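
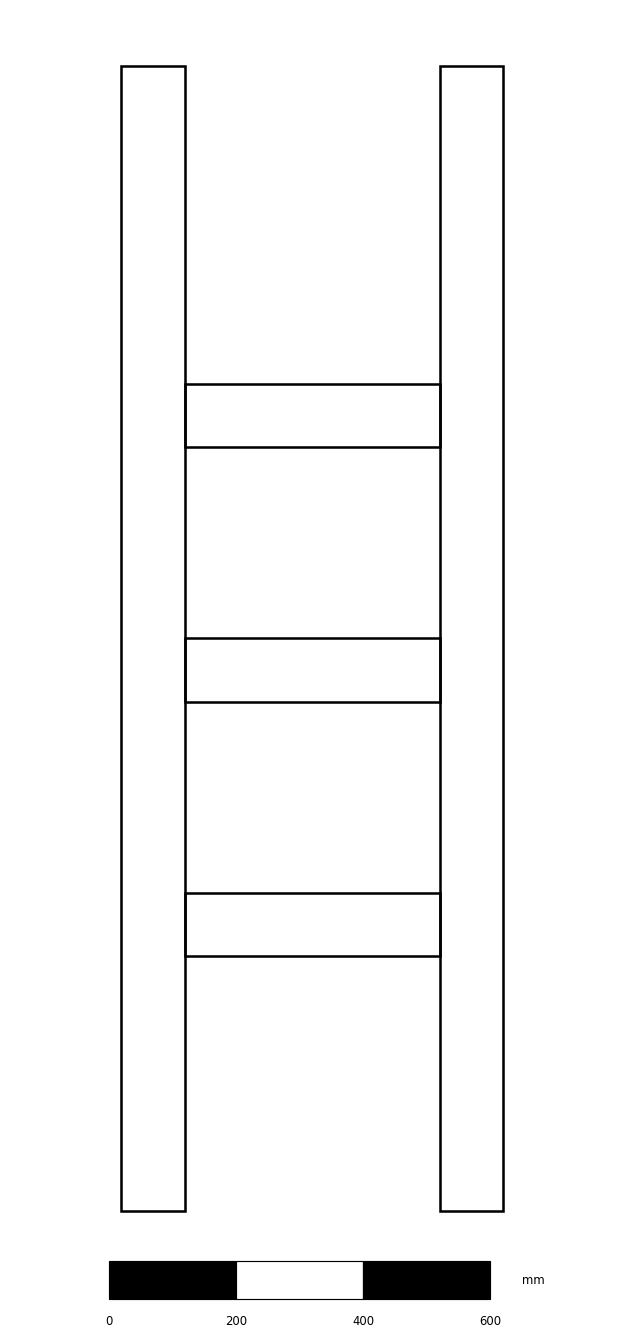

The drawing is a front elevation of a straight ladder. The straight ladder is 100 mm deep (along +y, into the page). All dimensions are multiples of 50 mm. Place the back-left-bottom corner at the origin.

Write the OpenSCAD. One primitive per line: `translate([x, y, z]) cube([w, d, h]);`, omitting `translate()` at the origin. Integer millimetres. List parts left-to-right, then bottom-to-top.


cube([100, 100, 1800]);
translate([100, 0, 400]) cube([400, 100, 100]);
translate([100, 0, 800]) cube([400, 100, 100]);
translate([100, 0, 1200]) cube([400, 100, 100]);
translate([500, 0, 0]) cube([100, 100, 1800]);


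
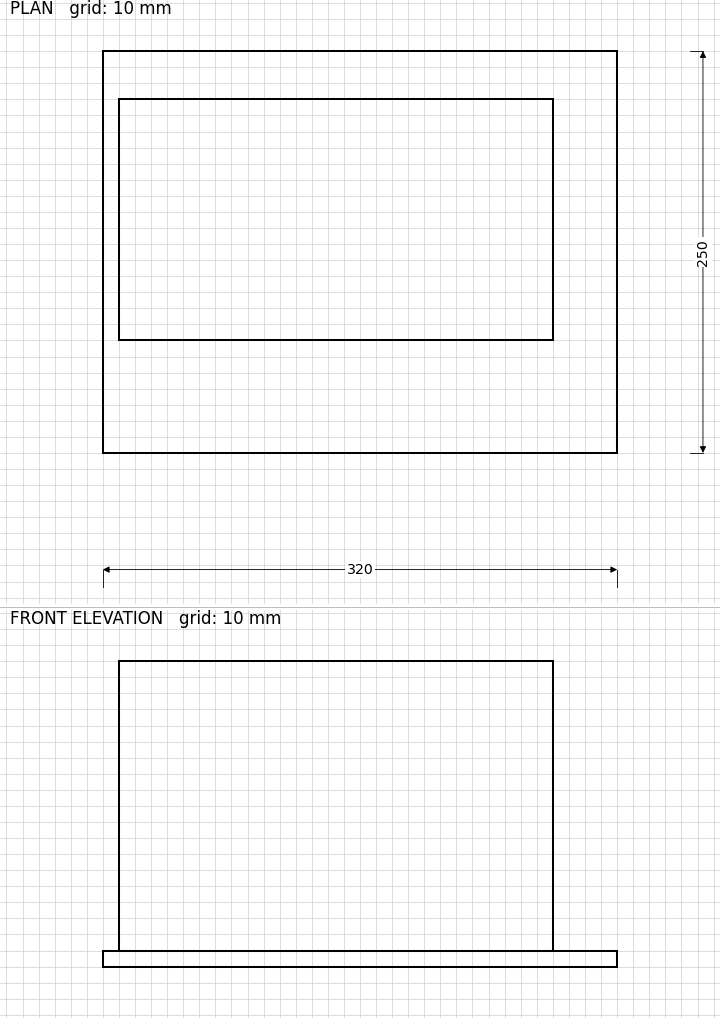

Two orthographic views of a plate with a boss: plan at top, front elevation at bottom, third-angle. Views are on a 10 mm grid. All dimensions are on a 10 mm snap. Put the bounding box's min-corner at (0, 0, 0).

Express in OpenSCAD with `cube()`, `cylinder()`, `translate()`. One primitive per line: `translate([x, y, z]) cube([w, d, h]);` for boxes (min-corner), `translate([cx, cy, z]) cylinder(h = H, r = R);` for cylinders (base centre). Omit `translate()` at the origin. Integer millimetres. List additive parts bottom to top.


cube([320, 250, 10]);
translate([10, 70, 10]) cube([270, 150, 180]);


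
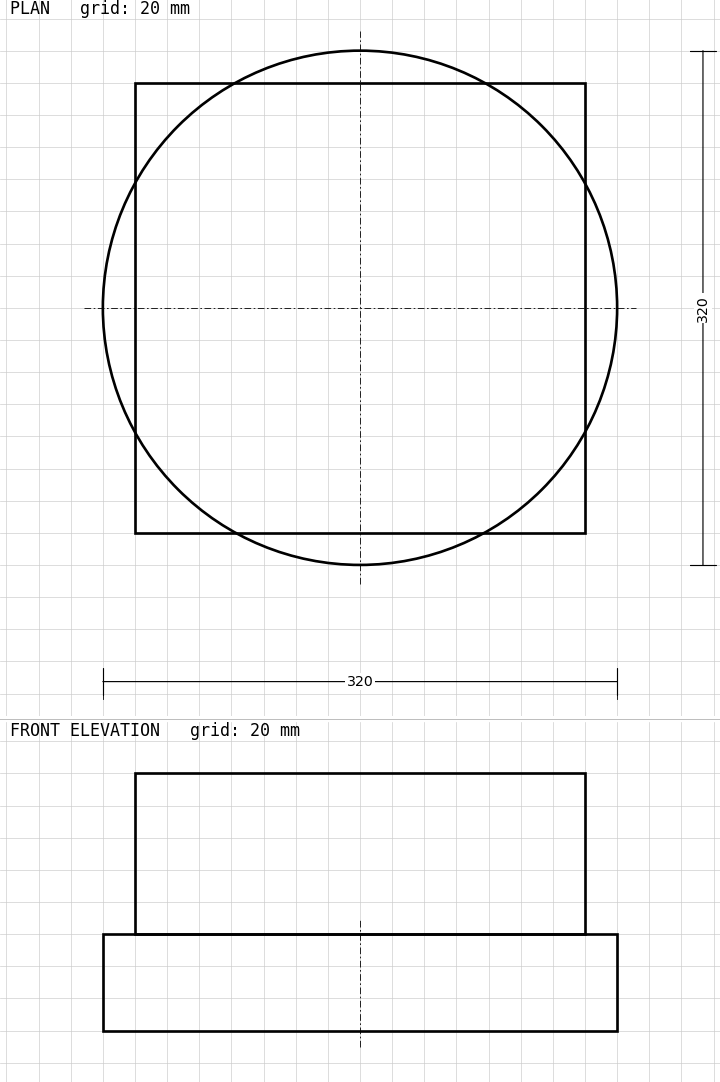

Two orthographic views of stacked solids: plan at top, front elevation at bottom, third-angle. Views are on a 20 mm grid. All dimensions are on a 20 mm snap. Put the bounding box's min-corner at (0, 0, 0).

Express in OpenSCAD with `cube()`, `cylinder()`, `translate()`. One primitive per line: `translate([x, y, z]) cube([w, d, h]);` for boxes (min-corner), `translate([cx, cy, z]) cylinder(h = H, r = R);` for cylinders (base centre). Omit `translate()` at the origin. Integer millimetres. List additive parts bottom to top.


translate([160, 160, 0]) cylinder(h = 60, r = 160);
translate([20, 20, 60]) cube([280, 280, 100]);


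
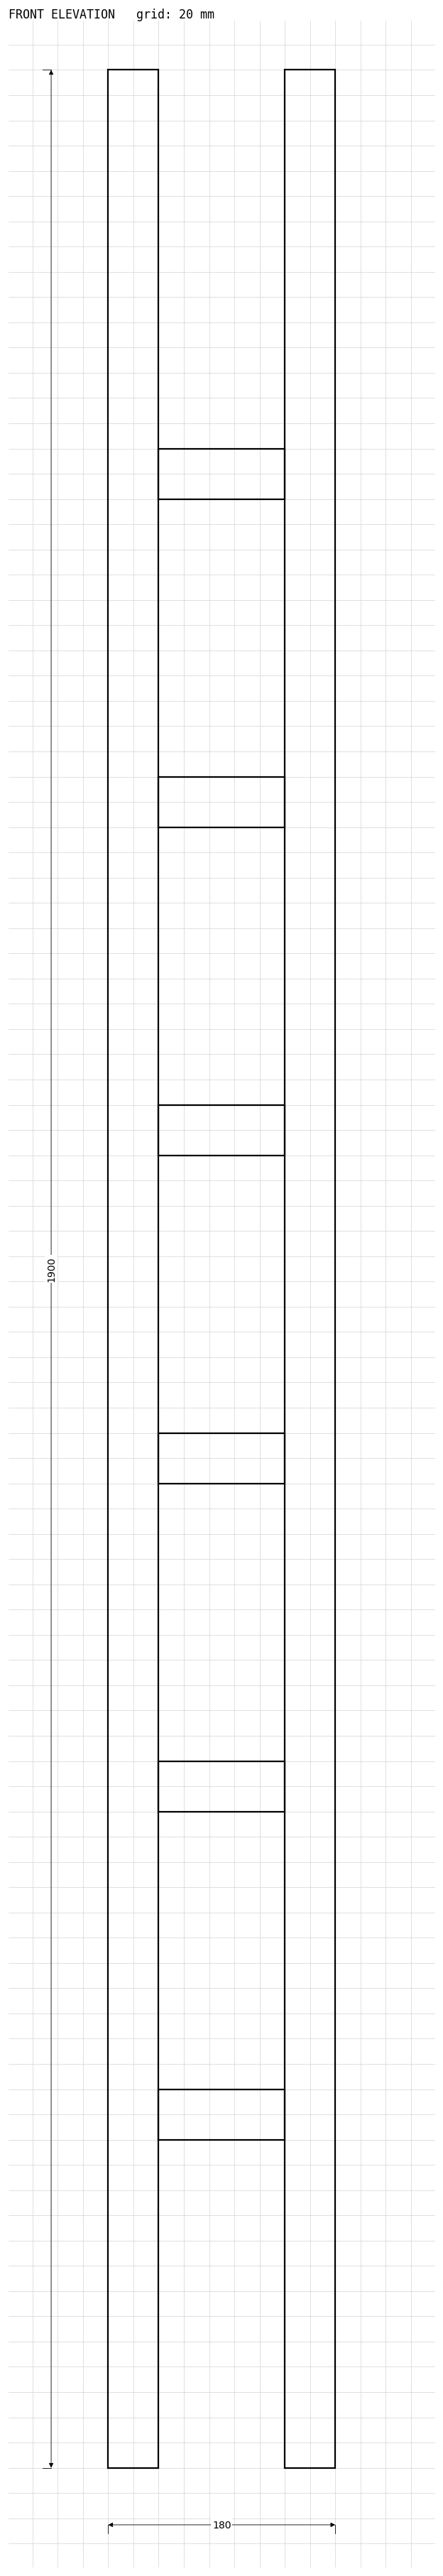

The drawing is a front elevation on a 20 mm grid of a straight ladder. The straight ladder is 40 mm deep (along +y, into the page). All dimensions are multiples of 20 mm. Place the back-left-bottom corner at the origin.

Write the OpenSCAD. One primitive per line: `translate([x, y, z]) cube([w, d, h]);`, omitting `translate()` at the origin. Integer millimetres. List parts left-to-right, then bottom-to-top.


cube([40, 40, 1900]);
translate([40, 0, 260]) cube([100, 40, 40]);
translate([40, 0, 520]) cube([100, 40, 40]);
translate([40, 0, 780]) cube([100, 40, 40]);
translate([40, 0, 1040]) cube([100, 40, 40]);
translate([40, 0, 1300]) cube([100, 40, 40]);
translate([40, 0, 1560]) cube([100, 40, 40]);
translate([140, 0, 0]) cube([40, 40, 1900]);


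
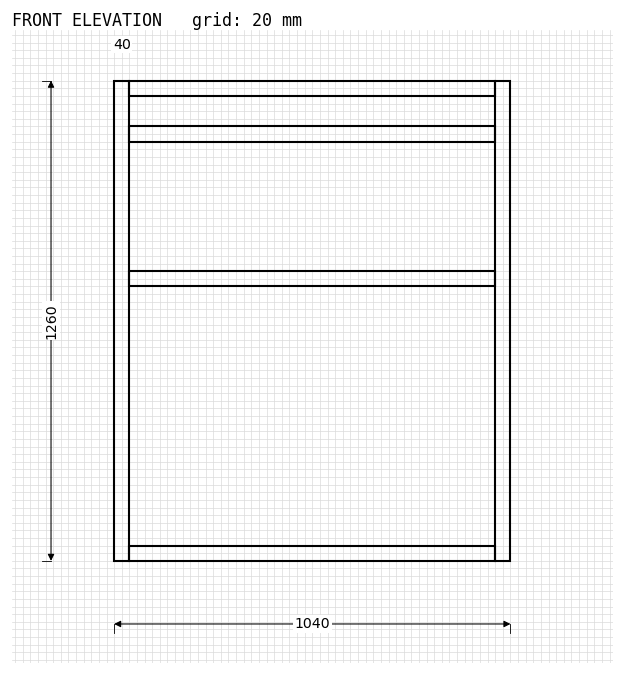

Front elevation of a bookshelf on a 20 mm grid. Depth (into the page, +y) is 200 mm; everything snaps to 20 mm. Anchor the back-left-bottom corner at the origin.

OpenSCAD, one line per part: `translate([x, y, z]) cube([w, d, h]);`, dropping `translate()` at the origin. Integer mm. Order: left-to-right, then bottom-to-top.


cube([40, 200, 1260]);
translate([40, 0, 0]) cube([960, 200, 40]);
translate([40, 0, 720]) cube([960, 200, 40]);
translate([40, 0, 1100]) cube([960, 200, 40]);
translate([40, 0, 1220]) cube([960, 200, 40]);
translate([1000, 0, 0]) cube([40, 200, 1260]);


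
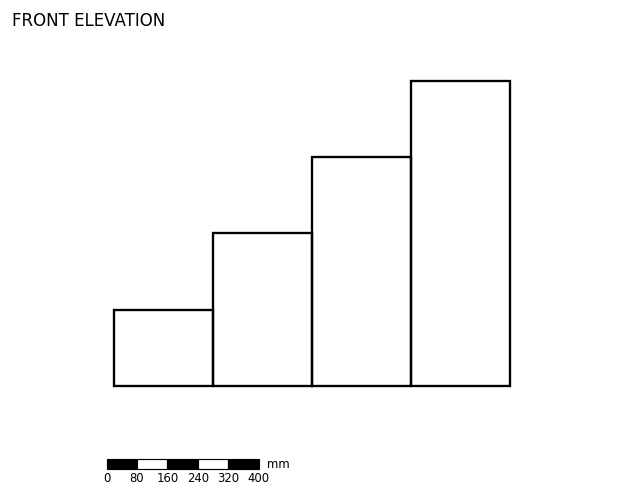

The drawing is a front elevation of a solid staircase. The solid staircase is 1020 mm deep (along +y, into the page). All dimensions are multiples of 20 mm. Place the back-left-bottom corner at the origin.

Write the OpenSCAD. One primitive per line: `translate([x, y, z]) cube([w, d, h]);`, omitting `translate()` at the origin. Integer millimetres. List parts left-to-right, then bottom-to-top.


cube([260, 1020, 200]);
translate([260, 0, 0]) cube([260, 1020, 400]);
translate([520, 0, 0]) cube([260, 1020, 600]);
translate([780, 0, 0]) cube([260, 1020, 800]);


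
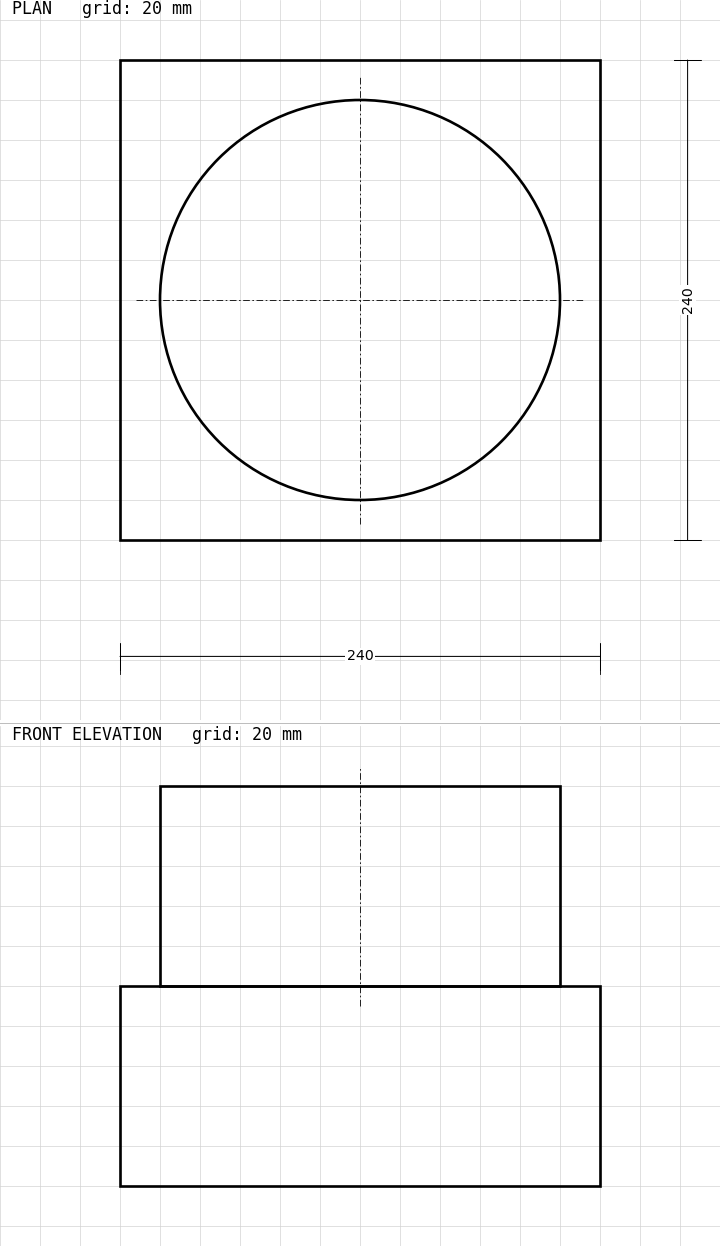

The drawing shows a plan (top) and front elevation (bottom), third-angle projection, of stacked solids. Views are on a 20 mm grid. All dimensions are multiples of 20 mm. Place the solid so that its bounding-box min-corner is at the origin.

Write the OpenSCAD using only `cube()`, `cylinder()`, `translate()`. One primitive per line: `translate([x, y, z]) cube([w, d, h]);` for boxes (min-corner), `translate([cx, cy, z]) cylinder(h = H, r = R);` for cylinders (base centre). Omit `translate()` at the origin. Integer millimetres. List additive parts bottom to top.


cube([240, 240, 100]);
translate([120, 120, 100]) cylinder(h = 100, r = 100);


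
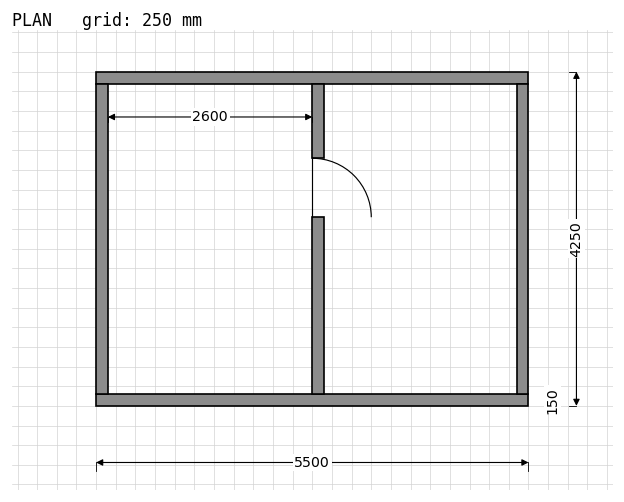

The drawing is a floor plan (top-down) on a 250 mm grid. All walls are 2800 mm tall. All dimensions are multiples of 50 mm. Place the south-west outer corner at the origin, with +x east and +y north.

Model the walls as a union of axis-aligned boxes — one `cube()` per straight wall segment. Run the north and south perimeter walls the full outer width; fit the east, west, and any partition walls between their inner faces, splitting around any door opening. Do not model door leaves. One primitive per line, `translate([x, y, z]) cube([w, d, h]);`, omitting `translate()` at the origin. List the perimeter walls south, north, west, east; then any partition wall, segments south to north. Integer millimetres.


cube([5500, 150, 2800]);
translate([0, 4100, 0]) cube([5500, 150, 2800]);
translate([0, 150, 0]) cube([150, 3950, 2800]);
translate([5350, 150, 0]) cube([150, 3950, 2800]);
translate([2750, 150, 0]) cube([150, 2250, 2800]);
translate([2750, 3150, 0]) cube([150, 950, 2800]);


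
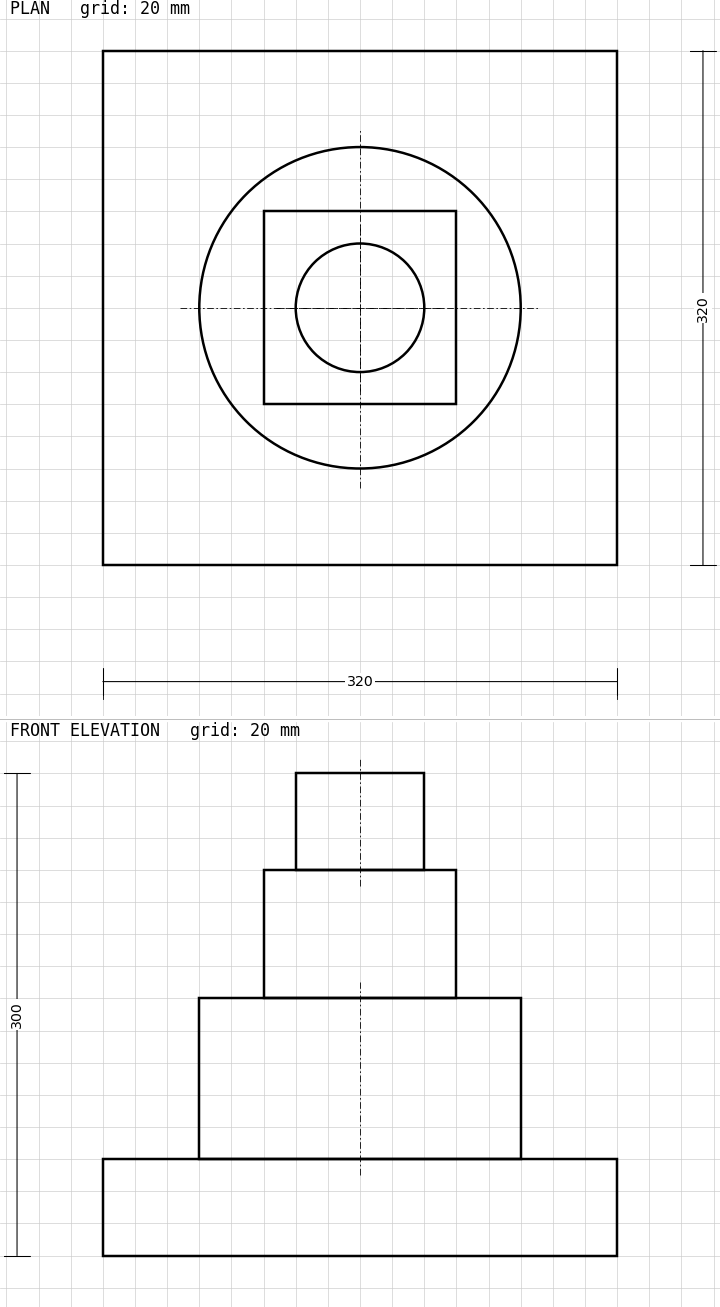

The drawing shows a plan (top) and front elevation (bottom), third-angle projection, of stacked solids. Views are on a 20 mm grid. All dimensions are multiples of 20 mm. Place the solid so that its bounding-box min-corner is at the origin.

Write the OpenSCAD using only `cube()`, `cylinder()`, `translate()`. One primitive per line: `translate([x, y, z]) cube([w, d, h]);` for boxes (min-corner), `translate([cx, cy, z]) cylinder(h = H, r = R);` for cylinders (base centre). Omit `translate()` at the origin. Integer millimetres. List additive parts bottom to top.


cube([320, 320, 60]);
translate([160, 160, 60]) cylinder(h = 100, r = 100);
translate([100, 100, 160]) cube([120, 120, 80]);
translate([160, 160, 240]) cylinder(h = 60, r = 40);


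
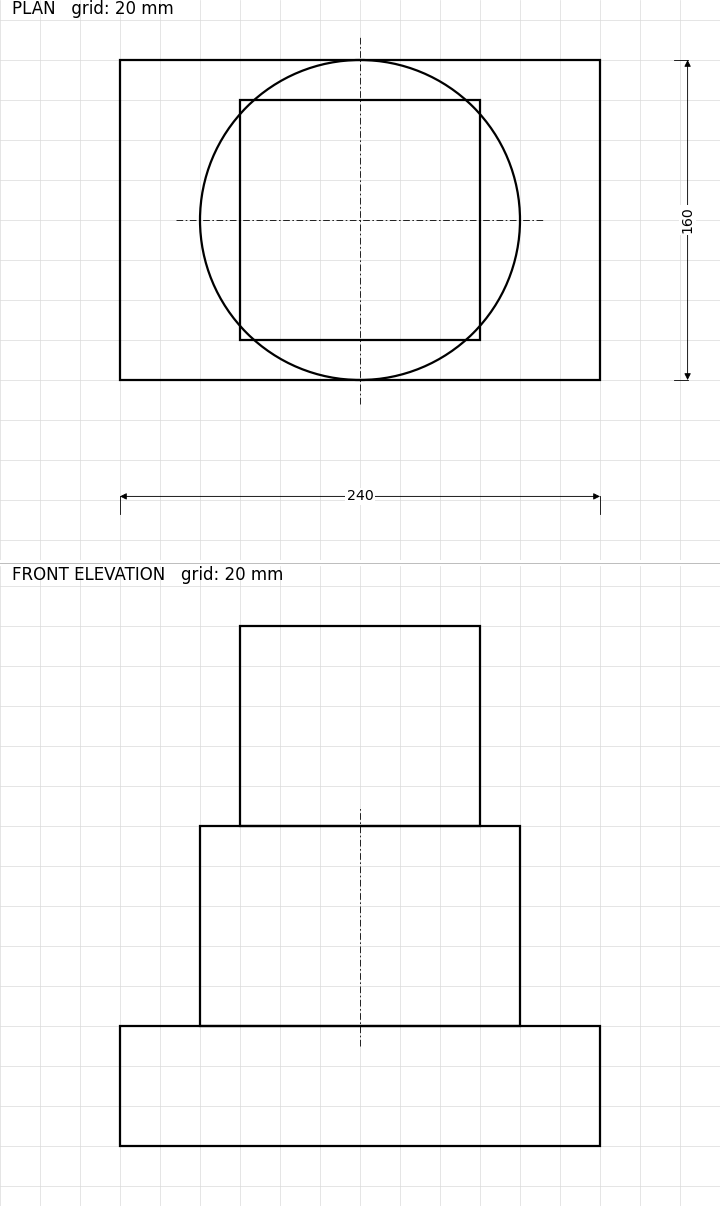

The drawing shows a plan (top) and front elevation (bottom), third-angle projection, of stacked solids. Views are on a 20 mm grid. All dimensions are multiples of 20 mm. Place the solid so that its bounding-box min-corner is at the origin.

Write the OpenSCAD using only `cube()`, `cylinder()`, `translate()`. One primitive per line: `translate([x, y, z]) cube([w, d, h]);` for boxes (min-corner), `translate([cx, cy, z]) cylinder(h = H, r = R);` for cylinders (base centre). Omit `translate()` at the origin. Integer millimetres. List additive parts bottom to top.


cube([240, 160, 60]);
translate([120, 80, 60]) cylinder(h = 100, r = 80);
translate([60, 20, 160]) cube([120, 120, 100]);


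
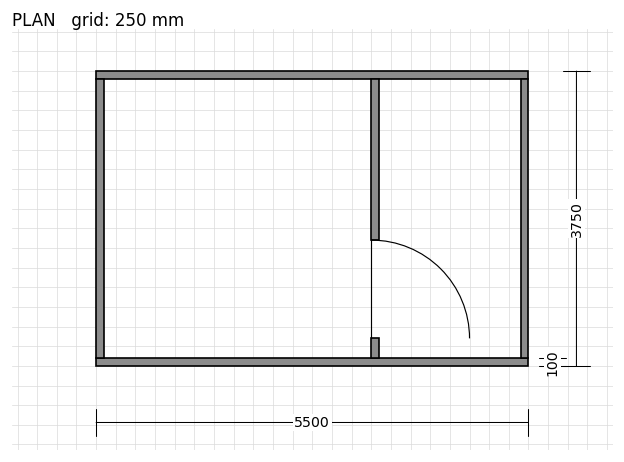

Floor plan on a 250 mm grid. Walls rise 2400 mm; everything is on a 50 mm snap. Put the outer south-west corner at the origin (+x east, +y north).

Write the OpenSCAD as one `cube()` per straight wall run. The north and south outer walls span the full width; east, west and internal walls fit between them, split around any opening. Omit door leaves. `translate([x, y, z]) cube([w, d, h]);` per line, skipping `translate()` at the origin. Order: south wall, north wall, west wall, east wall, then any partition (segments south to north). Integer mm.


cube([5500, 100, 2400]);
translate([0, 3650, 0]) cube([5500, 100, 2400]);
translate([0, 100, 0]) cube([100, 3550, 2400]);
translate([5400, 100, 0]) cube([100, 3550, 2400]);
translate([3500, 100, 0]) cube([100, 250, 2400]);
translate([3500, 1600, 0]) cube([100, 2050, 2400]);


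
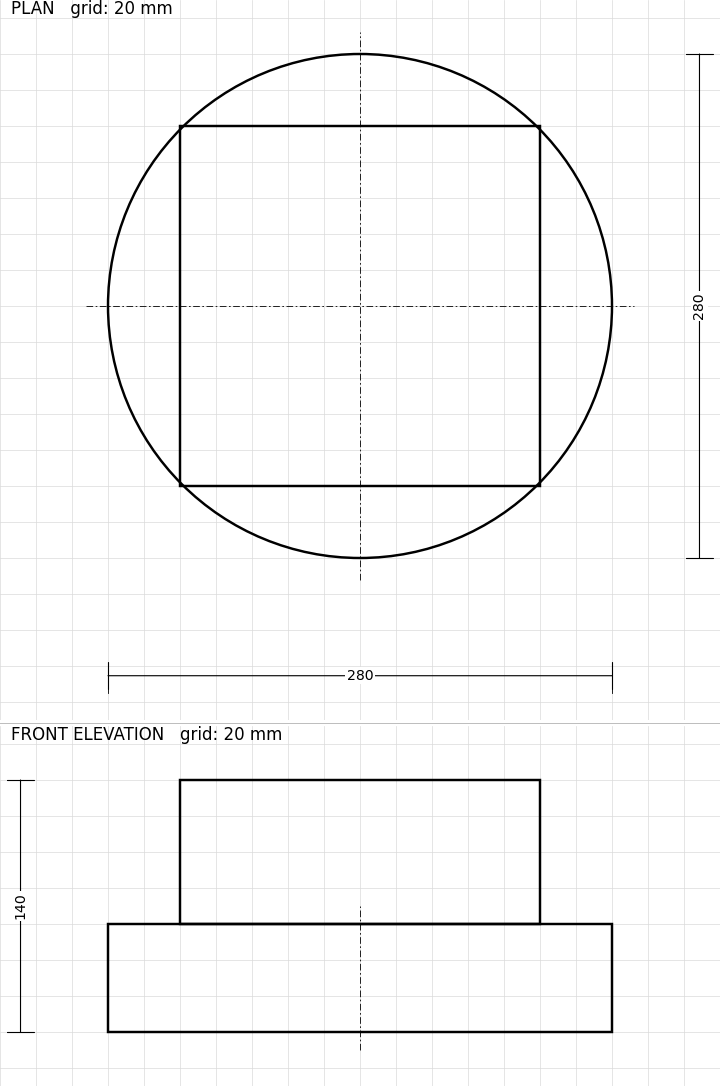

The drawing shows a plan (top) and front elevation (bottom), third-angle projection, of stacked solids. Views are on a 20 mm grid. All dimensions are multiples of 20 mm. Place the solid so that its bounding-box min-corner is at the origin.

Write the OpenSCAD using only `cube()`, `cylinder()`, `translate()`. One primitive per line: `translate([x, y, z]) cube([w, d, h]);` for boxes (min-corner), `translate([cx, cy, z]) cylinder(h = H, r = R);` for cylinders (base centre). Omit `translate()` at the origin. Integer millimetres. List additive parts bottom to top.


translate([140, 140, 0]) cylinder(h = 60, r = 140);
translate([40, 40, 60]) cube([200, 200, 80]);


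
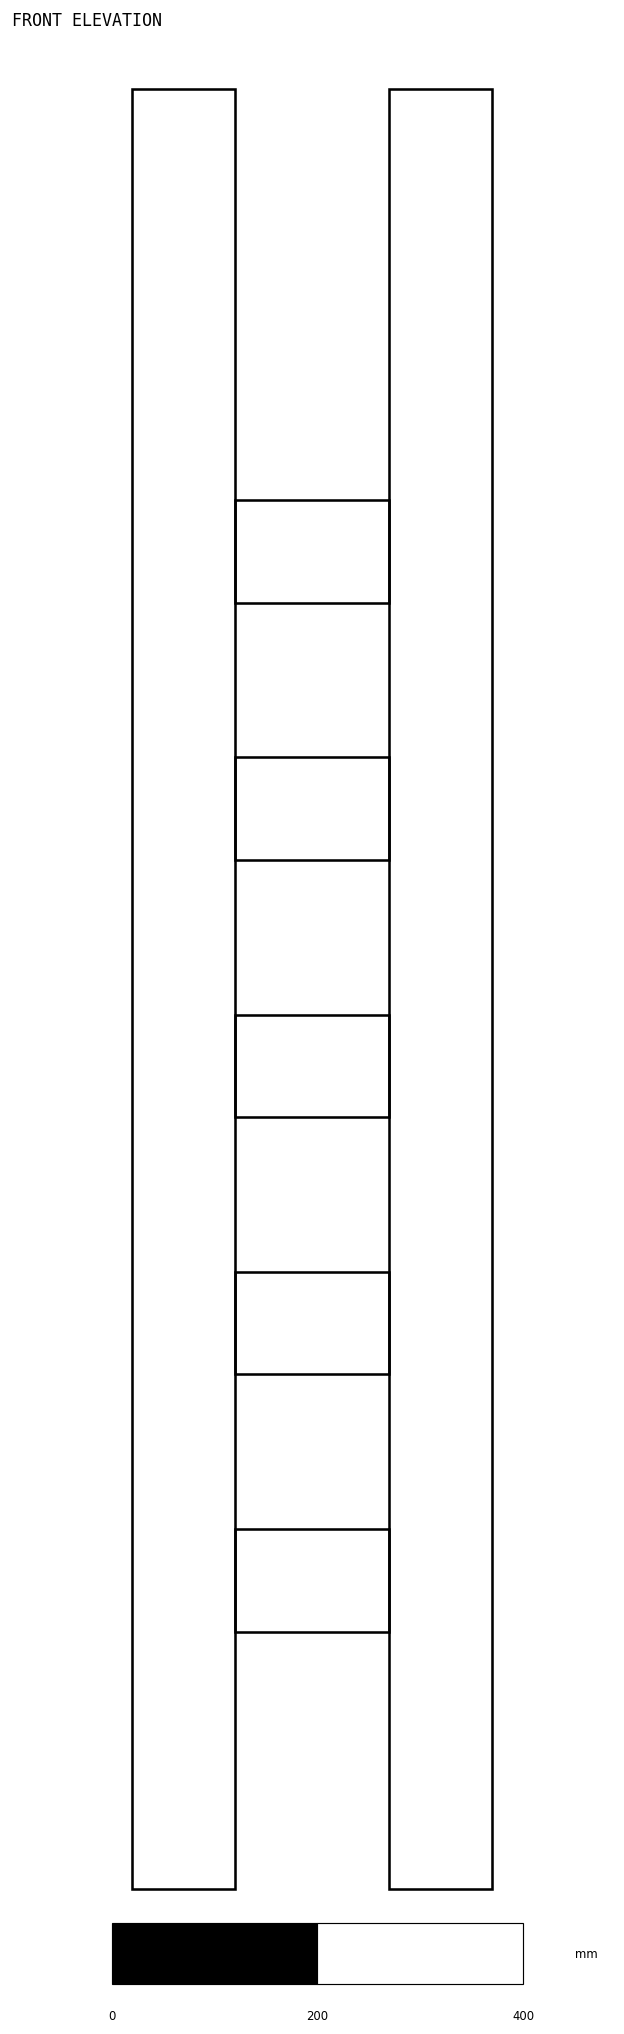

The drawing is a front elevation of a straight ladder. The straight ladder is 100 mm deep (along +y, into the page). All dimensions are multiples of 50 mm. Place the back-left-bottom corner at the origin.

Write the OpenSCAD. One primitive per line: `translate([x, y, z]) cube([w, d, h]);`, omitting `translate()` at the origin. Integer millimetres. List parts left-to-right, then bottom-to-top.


cube([100, 100, 1750]);
translate([100, 0, 250]) cube([150, 100, 100]);
translate([100, 0, 500]) cube([150, 100, 100]);
translate([100, 0, 750]) cube([150, 100, 100]);
translate([100, 0, 1000]) cube([150, 100, 100]);
translate([100, 0, 1250]) cube([150, 100, 100]);
translate([250, 0, 0]) cube([100, 100, 1750]);


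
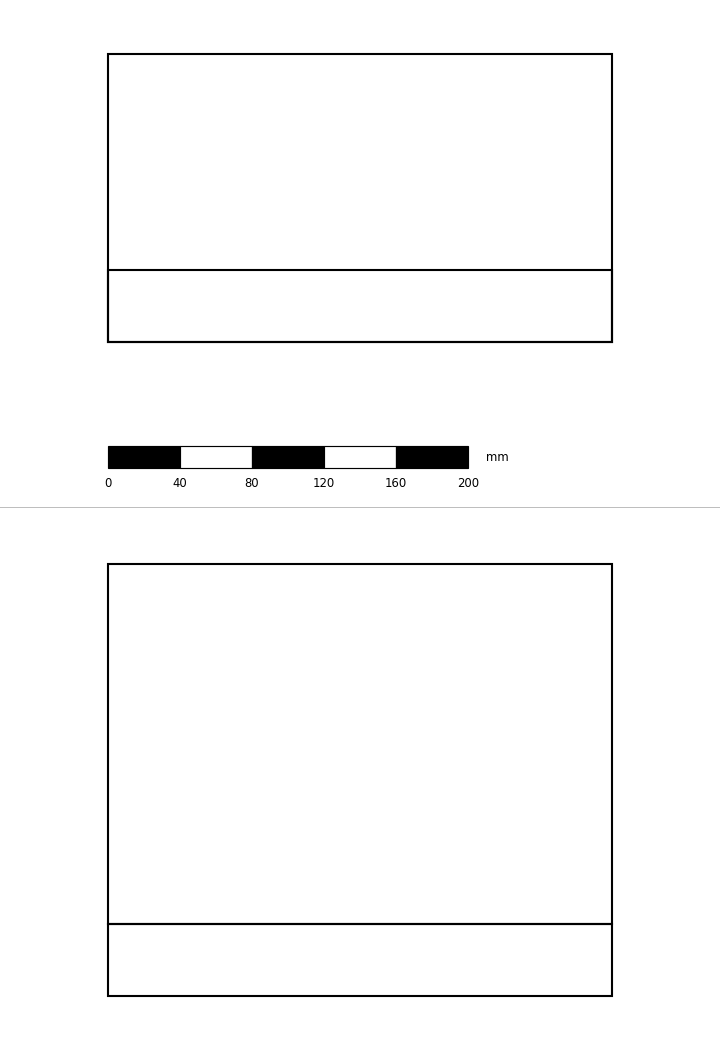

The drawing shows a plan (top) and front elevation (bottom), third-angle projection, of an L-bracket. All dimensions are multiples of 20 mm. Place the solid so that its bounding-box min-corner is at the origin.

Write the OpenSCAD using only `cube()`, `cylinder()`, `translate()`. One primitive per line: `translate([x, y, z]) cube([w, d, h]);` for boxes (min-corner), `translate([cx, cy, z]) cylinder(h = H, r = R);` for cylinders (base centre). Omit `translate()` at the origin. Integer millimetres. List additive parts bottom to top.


cube([280, 160, 40]);
translate([0, 0, 40]) cube([280, 40, 200]);


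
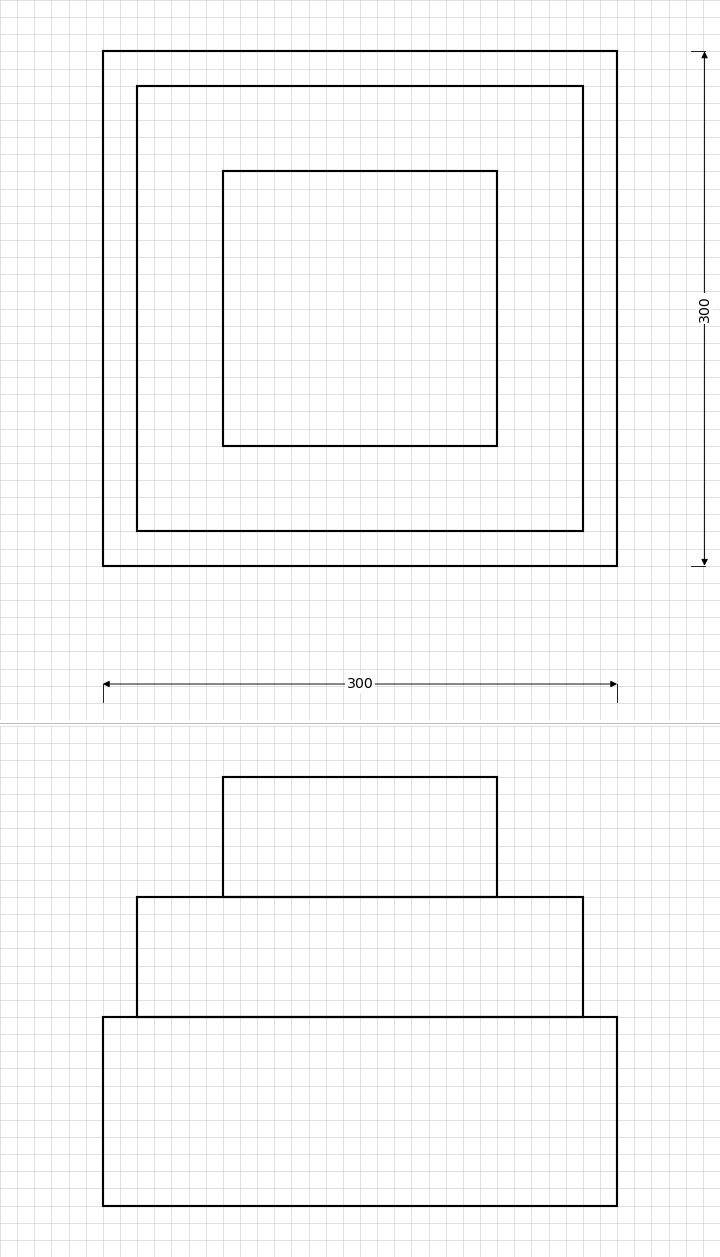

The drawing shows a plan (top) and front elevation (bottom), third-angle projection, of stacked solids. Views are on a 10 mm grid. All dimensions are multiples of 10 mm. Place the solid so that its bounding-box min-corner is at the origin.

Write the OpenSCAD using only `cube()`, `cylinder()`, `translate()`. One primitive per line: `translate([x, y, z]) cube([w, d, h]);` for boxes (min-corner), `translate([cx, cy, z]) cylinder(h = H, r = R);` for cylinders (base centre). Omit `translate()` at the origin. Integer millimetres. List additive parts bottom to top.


cube([300, 300, 110]);
translate([20, 20, 110]) cube([260, 260, 70]);
translate([70, 70, 180]) cube([160, 160, 70]);


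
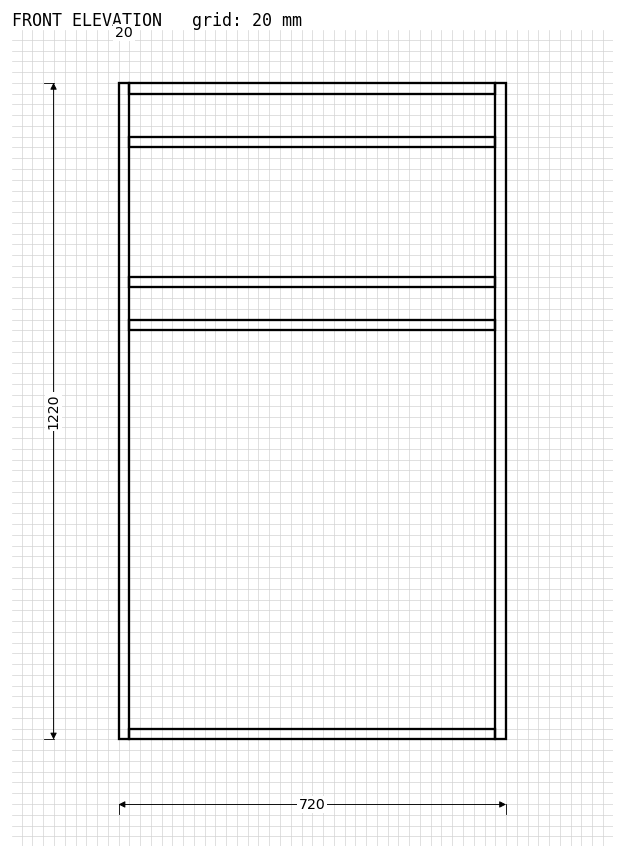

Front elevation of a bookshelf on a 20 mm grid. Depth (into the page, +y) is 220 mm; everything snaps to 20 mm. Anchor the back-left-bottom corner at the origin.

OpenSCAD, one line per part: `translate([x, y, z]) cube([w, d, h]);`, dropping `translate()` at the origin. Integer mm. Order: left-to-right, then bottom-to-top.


cube([20, 220, 1220]);
translate([20, 0, 0]) cube([680, 220, 20]);
translate([20, 0, 760]) cube([680, 220, 20]);
translate([20, 0, 840]) cube([680, 220, 20]);
translate([20, 0, 1100]) cube([680, 220, 20]);
translate([20, 0, 1200]) cube([680, 220, 20]);
translate([700, 0, 0]) cube([20, 220, 1220]);


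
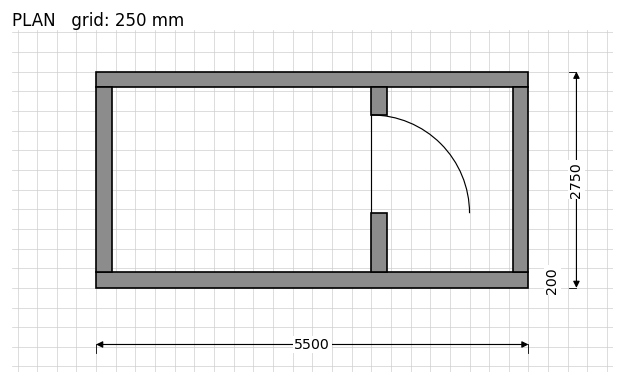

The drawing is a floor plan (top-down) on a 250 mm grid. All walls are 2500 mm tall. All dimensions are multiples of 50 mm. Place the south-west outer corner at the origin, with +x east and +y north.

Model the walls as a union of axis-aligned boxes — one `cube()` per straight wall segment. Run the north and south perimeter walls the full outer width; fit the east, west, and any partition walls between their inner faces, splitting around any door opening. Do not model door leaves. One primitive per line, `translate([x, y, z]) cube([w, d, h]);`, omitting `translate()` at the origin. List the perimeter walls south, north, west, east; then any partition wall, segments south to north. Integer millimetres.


cube([5500, 200, 2500]);
translate([0, 2550, 0]) cube([5500, 200, 2500]);
translate([0, 200, 0]) cube([200, 2350, 2500]);
translate([5300, 200, 0]) cube([200, 2350, 2500]);
translate([3500, 200, 0]) cube([200, 750, 2500]);
translate([3500, 2200, 0]) cube([200, 350, 2500]);


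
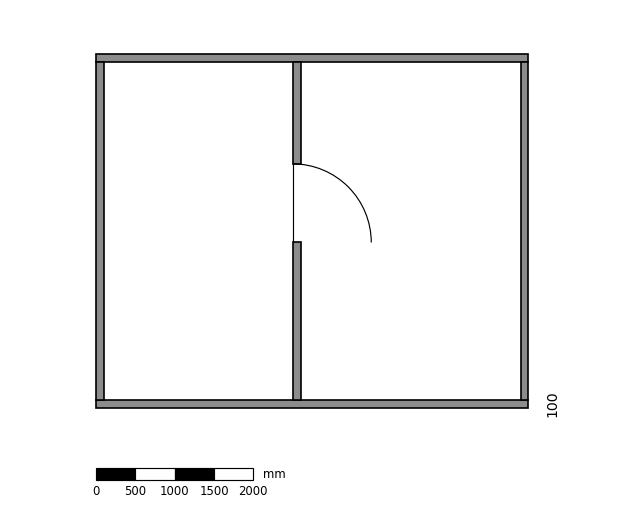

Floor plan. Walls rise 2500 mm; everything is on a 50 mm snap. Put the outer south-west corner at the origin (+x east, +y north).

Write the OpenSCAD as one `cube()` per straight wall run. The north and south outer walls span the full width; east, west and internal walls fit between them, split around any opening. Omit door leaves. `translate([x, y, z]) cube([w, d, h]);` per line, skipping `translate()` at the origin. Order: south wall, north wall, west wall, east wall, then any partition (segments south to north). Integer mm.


cube([5500, 100, 2500]);
translate([0, 4400, 0]) cube([5500, 100, 2500]);
translate([0, 100, 0]) cube([100, 4300, 2500]);
translate([5400, 100, 0]) cube([100, 4300, 2500]);
translate([2500, 100, 0]) cube([100, 2000, 2500]);
translate([2500, 3100, 0]) cube([100, 1300, 2500]);


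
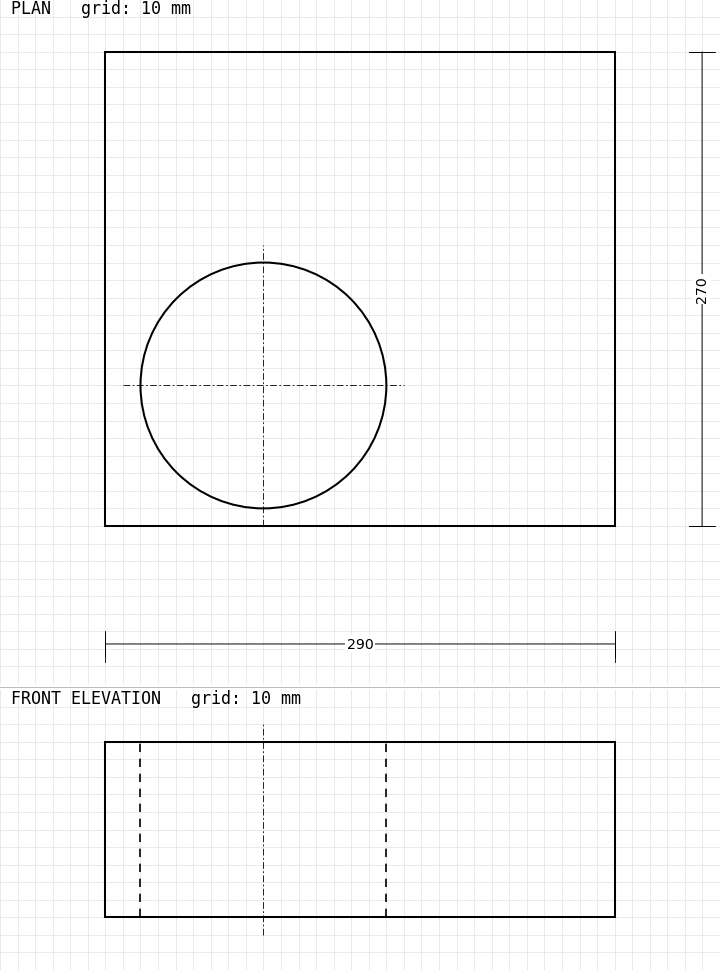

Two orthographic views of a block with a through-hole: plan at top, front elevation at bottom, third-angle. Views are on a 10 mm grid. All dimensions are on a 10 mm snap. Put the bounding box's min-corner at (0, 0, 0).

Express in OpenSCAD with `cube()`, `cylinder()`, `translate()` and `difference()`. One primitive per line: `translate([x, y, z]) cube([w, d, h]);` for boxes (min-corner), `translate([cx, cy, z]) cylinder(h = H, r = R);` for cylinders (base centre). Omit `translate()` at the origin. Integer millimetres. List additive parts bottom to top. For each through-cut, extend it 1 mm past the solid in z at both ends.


difference() {
  cube([290, 270, 100]);
  translate([90, 80, -1]) cylinder(h = 102, r = 70);
}


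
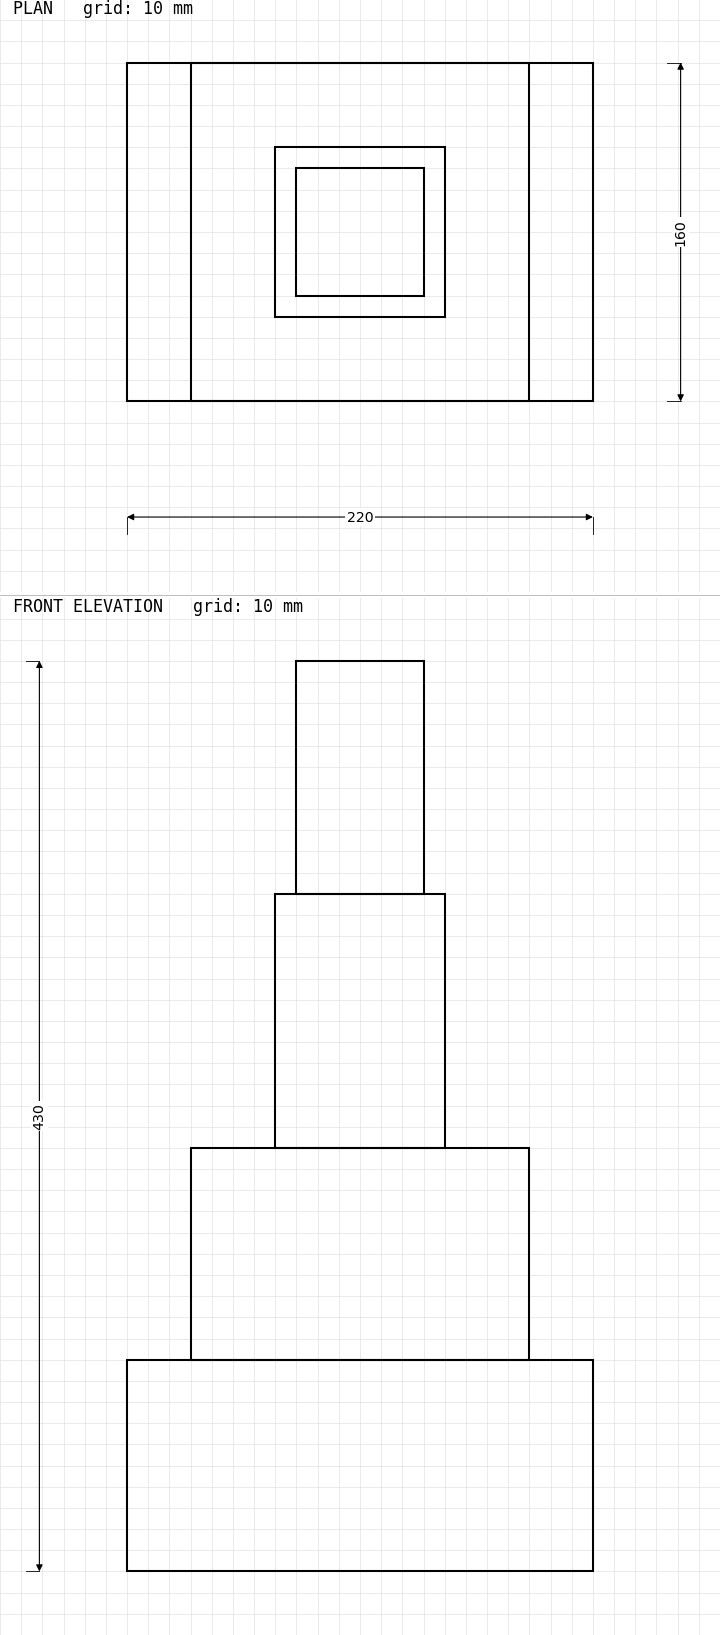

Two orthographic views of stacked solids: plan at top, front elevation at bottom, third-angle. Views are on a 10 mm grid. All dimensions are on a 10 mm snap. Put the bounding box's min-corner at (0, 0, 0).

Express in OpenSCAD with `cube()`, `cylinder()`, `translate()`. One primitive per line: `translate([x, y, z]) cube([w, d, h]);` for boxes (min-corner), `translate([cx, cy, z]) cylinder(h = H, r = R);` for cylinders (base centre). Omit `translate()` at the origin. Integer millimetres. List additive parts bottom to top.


cube([220, 160, 100]);
translate([30, 0, 100]) cube([160, 160, 100]);
translate([70, 40, 200]) cube([80, 80, 120]);
translate([80, 50, 320]) cube([60, 60, 110]);


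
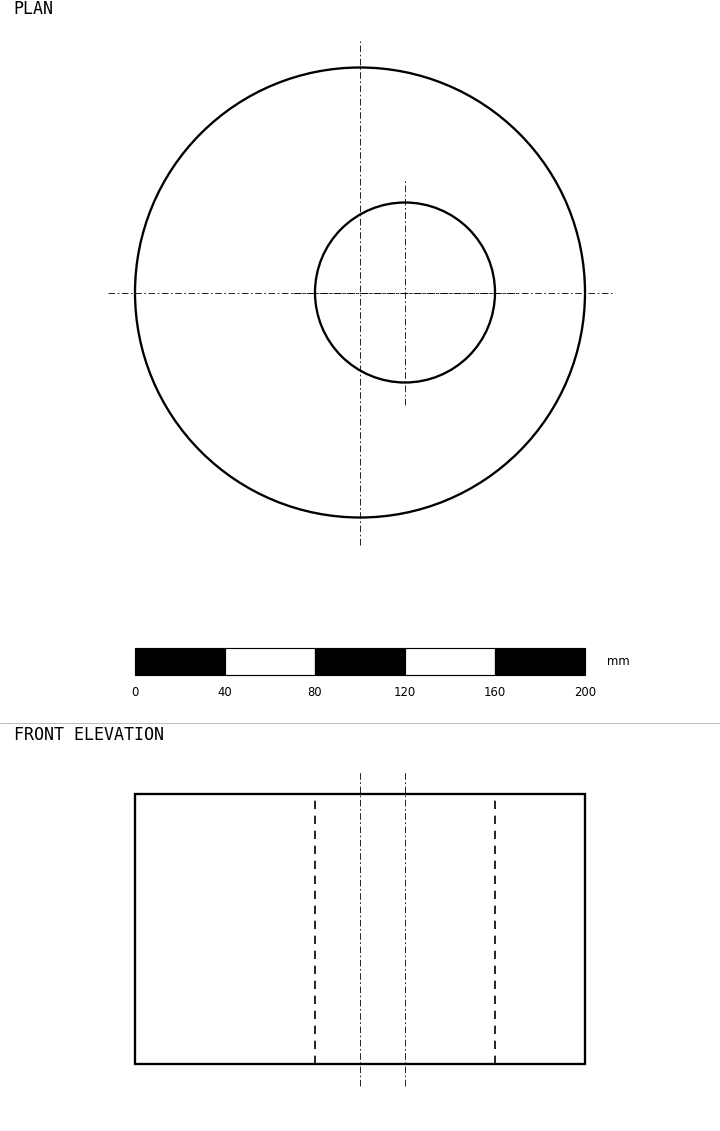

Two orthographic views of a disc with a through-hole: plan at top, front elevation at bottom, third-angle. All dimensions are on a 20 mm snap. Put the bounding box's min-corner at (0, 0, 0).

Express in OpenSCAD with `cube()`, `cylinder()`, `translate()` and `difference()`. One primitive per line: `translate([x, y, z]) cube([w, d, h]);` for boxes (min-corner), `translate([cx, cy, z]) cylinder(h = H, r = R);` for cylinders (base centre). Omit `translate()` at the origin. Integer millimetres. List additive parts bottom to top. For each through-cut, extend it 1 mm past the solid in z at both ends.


difference() {
  translate([100, 100, 0]) cylinder(h = 120, r = 100);
  translate([120, 100, -1]) cylinder(h = 122, r = 40);
}


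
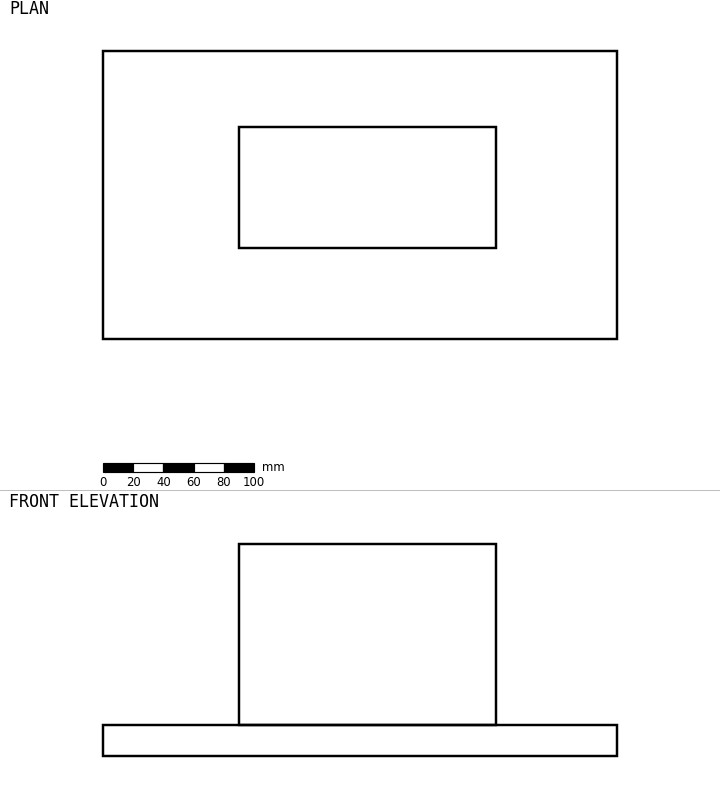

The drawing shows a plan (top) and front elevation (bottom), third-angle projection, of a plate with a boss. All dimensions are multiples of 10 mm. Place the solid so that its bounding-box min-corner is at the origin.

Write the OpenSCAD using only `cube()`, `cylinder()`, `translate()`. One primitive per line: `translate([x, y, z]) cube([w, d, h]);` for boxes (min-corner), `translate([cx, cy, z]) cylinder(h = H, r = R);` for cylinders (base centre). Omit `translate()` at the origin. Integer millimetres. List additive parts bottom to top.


cube([340, 190, 20]);
translate([90, 60, 20]) cube([170, 80, 120]);


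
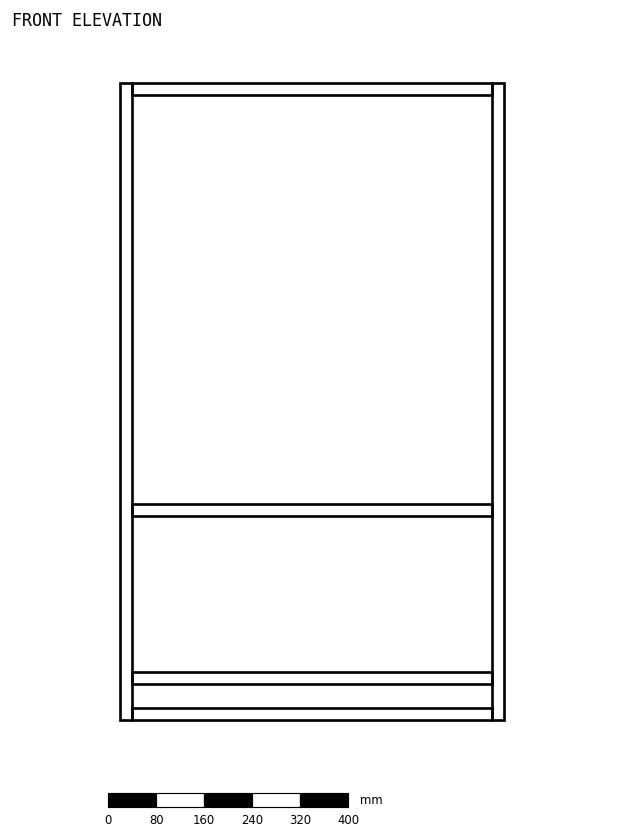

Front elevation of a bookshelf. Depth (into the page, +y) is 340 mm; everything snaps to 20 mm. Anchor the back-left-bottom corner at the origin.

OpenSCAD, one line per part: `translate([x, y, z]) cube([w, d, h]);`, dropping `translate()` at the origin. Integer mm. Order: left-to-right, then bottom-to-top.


cube([20, 340, 1060]);
translate([20, 0, 0]) cube([600, 340, 20]);
translate([20, 0, 60]) cube([600, 340, 20]);
translate([20, 0, 340]) cube([600, 340, 20]);
translate([20, 0, 1040]) cube([600, 340, 20]);
translate([620, 0, 0]) cube([20, 340, 1060]);


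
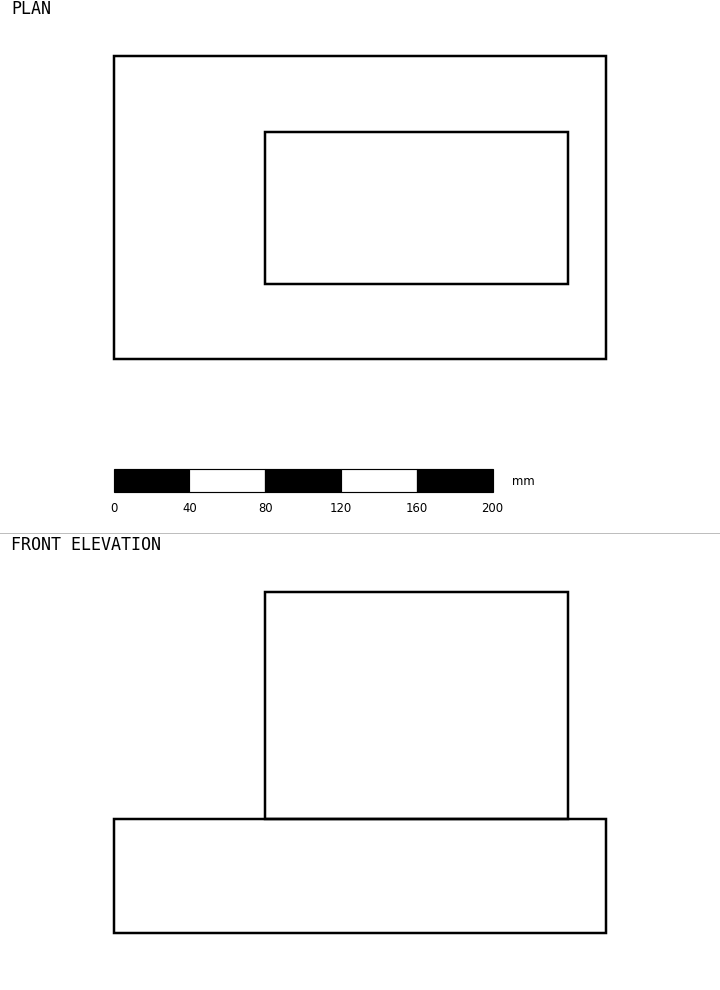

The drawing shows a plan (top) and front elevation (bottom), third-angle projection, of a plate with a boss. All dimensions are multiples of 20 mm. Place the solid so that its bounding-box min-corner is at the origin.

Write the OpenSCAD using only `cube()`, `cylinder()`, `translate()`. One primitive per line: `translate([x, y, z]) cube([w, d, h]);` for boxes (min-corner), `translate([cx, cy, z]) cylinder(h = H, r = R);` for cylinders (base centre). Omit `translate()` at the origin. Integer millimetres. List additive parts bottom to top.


cube([260, 160, 60]);
translate([80, 40, 60]) cube([160, 80, 120]);


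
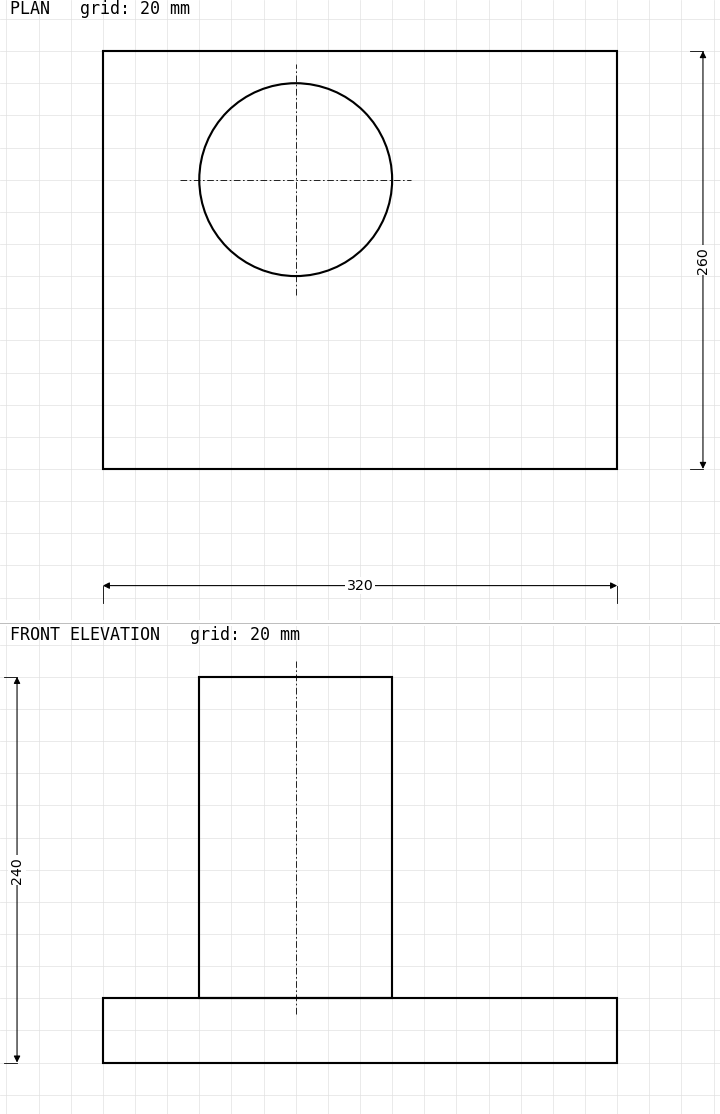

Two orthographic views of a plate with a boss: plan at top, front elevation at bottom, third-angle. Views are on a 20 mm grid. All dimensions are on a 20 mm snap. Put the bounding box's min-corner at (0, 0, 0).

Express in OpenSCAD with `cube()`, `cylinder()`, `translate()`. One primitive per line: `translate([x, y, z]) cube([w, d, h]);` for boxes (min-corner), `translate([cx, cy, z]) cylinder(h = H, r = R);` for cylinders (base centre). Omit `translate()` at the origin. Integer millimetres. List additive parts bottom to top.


cube([320, 260, 40]);
translate([120, 180, 40]) cylinder(h = 200, r = 60);


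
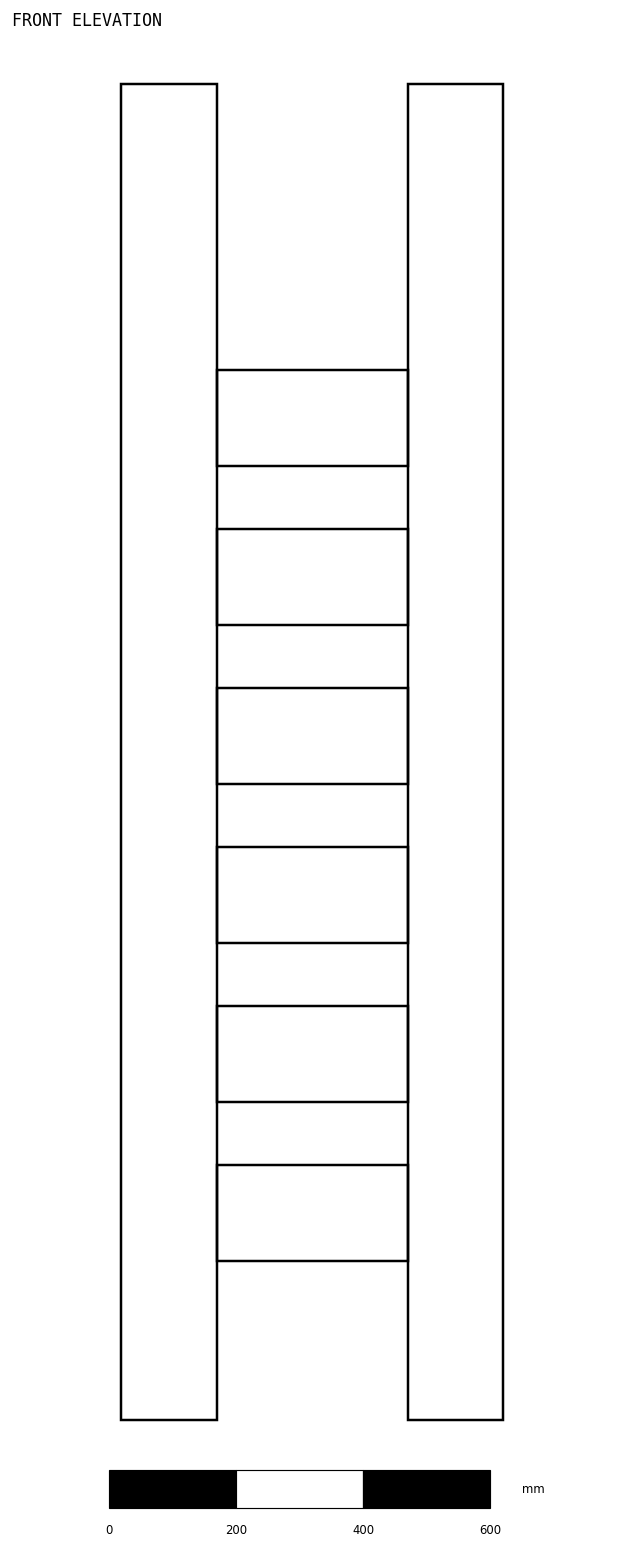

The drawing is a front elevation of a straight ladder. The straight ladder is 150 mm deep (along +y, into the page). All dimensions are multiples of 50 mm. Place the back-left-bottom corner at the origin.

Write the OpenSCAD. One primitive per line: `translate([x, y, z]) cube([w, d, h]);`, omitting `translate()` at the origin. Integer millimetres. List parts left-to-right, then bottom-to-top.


cube([150, 150, 2100]);
translate([150, 0, 250]) cube([300, 150, 150]);
translate([150, 0, 500]) cube([300, 150, 150]);
translate([150, 0, 750]) cube([300, 150, 150]);
translate([150, 0, 1000]) cube([300, 150, 150]);
translate([150, 0, 1250]) cube([300, 150, 150]);
translate([150, 0, 1500]) cube([300, 150, 150]);
translate([450, 0, 0]) cube([150, 150, 2100]);


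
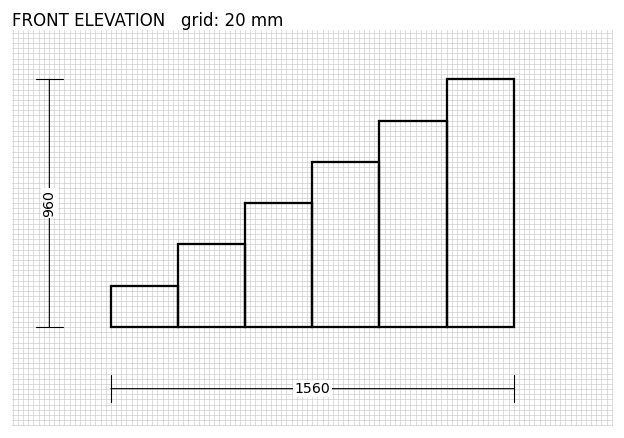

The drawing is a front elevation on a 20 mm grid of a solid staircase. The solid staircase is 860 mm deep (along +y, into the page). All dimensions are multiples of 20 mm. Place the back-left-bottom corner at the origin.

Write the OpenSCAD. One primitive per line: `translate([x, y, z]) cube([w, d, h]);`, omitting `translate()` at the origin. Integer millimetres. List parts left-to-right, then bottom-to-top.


cube([260, 860, 160]);
translate([260, 0, 0]) cube([260, 860, 320]);
translate([520, 0, 0]) cube([260, 860, 480]);
translate([780, 0, 0]) cube([260, 860, 640]);
translate([1040, 0, 0]) cube([260, 860, 800]);
translate([1300, 0, 0]) cube([260, 860, 960]);


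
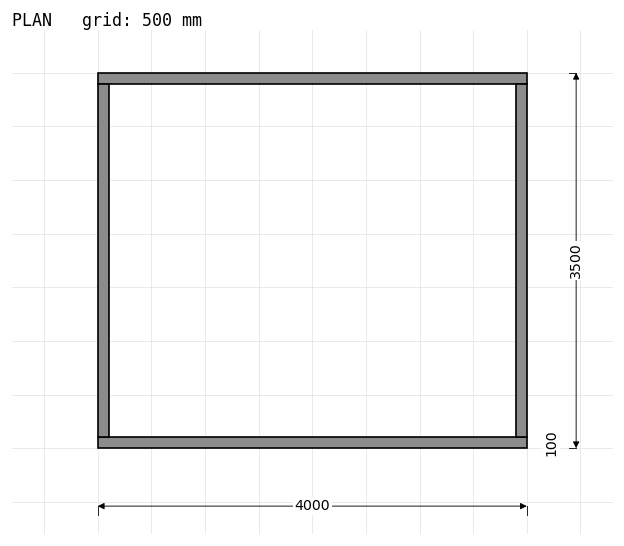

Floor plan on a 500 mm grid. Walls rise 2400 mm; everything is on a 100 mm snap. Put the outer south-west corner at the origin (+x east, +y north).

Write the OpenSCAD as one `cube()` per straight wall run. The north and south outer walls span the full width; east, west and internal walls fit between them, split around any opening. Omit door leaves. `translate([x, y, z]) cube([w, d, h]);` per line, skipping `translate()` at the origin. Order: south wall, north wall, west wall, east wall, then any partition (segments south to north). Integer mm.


cube([4000, 100, 2400]);
translate([0, 3400, 0]) cube([4000, 100, 2400]);
translate([0, 100, 0]) cube([100, 3300, 2400]);
translate([3900, 100, 0]) cube([100, 3300, 2400]);


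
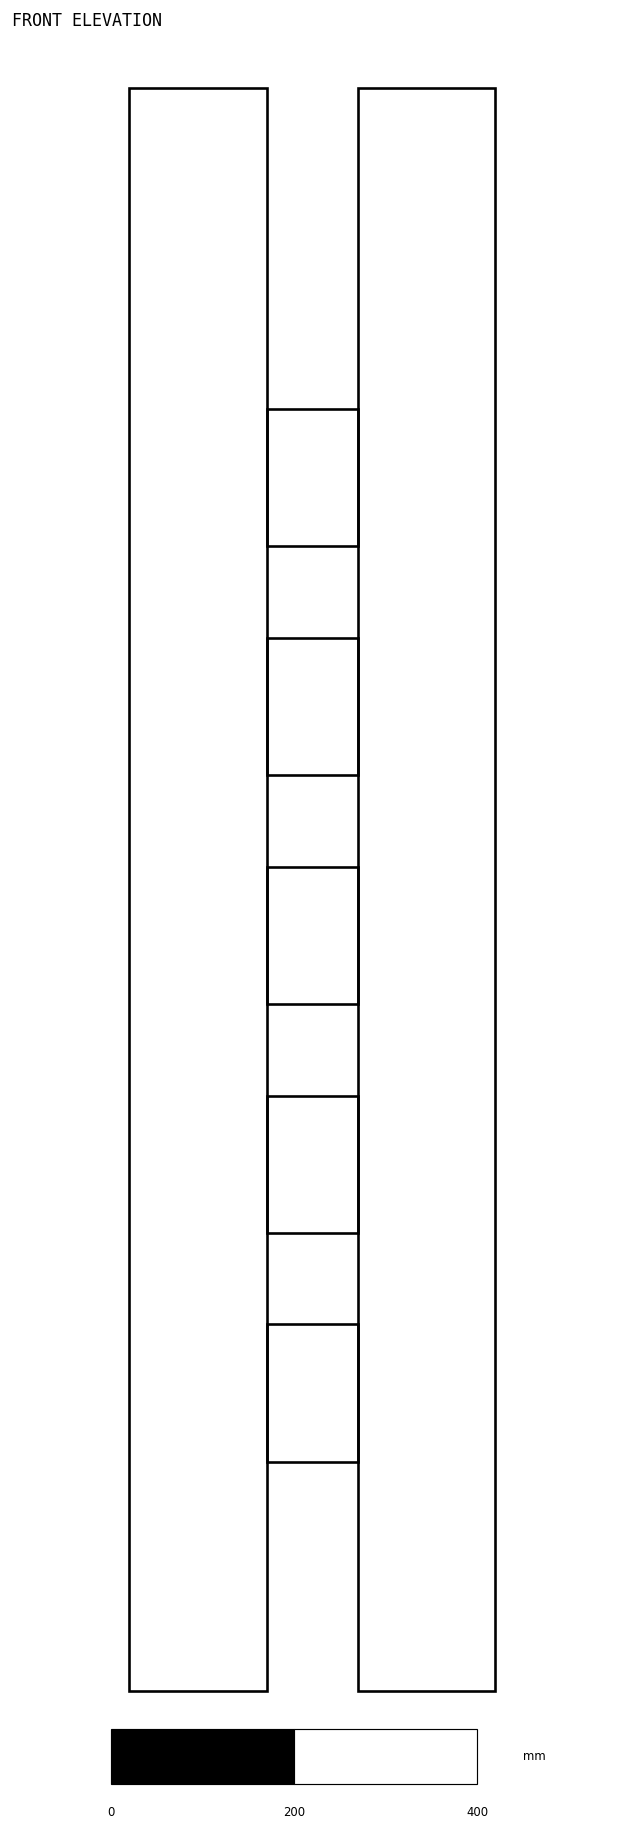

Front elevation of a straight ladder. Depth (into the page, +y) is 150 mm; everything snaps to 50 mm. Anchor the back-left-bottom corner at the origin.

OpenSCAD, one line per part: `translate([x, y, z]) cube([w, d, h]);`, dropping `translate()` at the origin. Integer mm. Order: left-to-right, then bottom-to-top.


cube([150, 150, 1750]);
translate([150, 0, 250]) cube([100, 150, 150]);
translate([150, 0, 500]) cube([100, 150, 150]);
translate([150, 0, 750]) cube([100, 150, 150]);
translate([150, 0, 1000]) cube([100, 150, 150]);
translate([150, 0, 1250]) cube([100, 150, 150]);
translate([250, 0, 0]) cube([150, 150, 1750]);


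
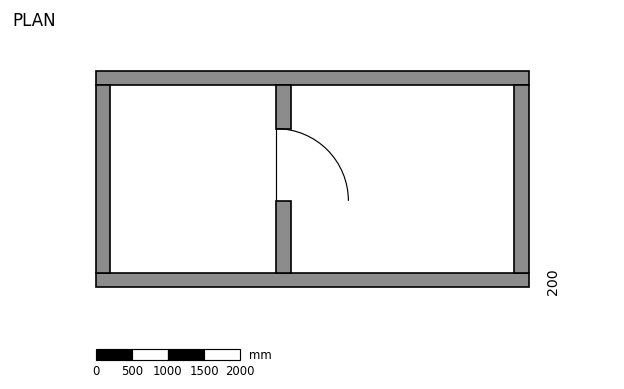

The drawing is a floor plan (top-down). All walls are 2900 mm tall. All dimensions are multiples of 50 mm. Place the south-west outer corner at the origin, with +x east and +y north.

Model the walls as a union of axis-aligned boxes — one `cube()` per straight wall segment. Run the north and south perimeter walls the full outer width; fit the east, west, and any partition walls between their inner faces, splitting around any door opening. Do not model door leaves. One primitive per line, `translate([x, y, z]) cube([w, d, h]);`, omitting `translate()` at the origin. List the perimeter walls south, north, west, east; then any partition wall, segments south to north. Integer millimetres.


cube([6000, 200, 2900]);
translate([0, 2800, 0]) cube([6000, 200, 2900]);
translate([0, 200, 0]) cube([200, 2600, 2900]);
translate([5800, 200, 0]) cube([200, 2600, 2900]);
translate([2500, 200, 0]) cube([200, 1000, 2900]);
translate([2500, 2200, 0]) cube([200, 600, 2900]);


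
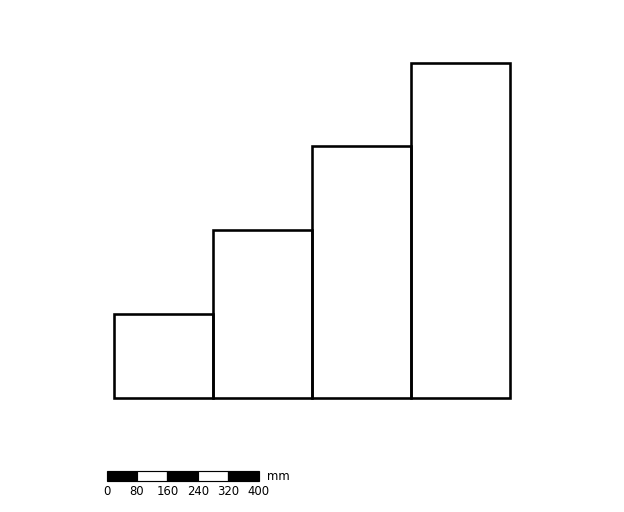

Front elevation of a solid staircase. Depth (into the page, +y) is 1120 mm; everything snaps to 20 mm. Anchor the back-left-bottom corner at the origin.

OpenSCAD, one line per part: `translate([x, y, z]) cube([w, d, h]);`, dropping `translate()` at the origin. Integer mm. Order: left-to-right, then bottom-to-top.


cube([260, 1120, 220]);
translate([260, 0, 0]) cube([260, 1120, 440]);
translate([520, 0, 0]) cube([260, 1120, 660]);
translate([780, 0, 0]) cube([260, 1120, 880]);


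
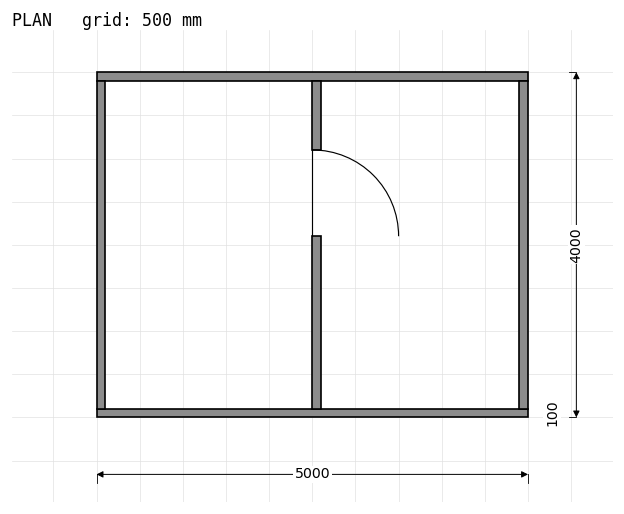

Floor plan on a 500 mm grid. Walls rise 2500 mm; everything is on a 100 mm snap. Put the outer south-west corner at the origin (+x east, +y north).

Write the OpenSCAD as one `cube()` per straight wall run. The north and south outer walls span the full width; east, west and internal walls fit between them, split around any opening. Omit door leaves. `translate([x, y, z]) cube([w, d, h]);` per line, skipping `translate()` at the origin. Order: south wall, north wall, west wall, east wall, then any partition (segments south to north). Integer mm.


cube([5000, 100, 2500]);
translate([0, 3900, 0]) cube([5000, 100, 2500]);
translate([0, 100, 0]) cube([100, 3800, 2500]);
translate([4900, 100, 0]) cube([100, 3800, 2500]);
translate([2500, 100, 0]) cube([100, 2000, 2500]);
translate([2500, 3100, 0]) cube([100, 800, 2500]);


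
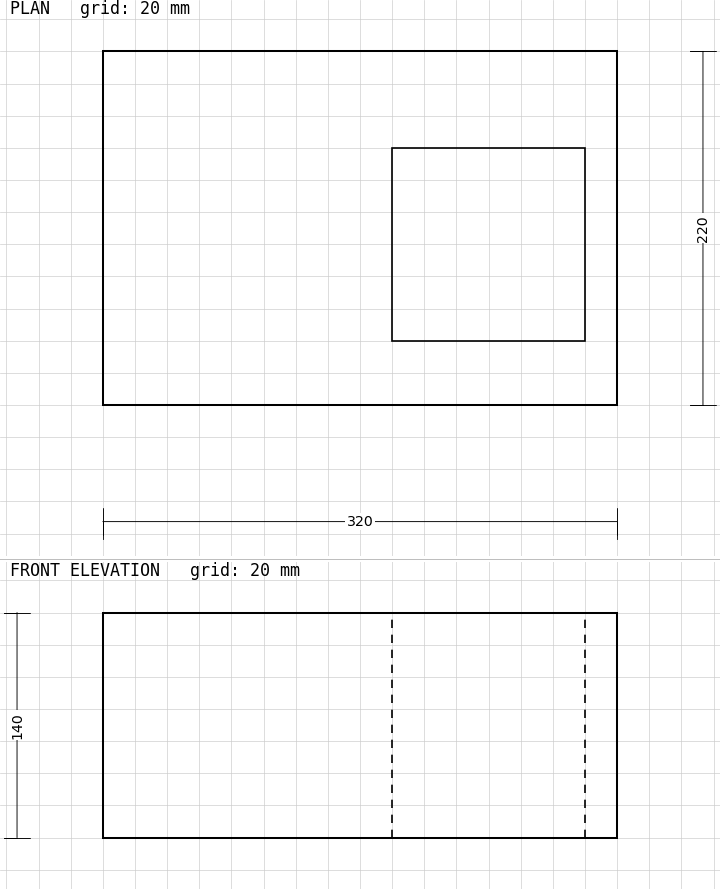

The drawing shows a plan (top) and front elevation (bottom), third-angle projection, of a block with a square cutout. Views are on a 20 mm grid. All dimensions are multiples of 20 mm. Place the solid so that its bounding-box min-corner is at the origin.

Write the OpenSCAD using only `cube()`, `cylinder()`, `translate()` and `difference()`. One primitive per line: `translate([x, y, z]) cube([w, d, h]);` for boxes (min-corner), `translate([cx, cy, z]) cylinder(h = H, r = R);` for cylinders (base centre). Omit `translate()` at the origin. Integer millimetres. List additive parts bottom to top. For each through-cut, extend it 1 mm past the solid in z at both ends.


difference() {
  cube([320, 220, 140]);
  translate([180, 40, -1]) cube([120, 120, 142]);
}


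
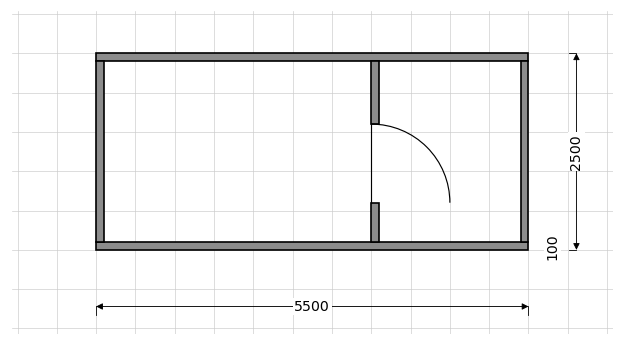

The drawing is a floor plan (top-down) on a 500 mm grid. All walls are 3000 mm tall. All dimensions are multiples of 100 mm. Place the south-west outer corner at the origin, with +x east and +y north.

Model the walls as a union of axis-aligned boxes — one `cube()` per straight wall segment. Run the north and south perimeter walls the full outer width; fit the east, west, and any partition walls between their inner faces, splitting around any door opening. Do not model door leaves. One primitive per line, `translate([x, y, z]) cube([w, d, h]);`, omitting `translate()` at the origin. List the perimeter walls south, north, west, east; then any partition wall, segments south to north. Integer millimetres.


cube([5500, 100, 3000]);
translate([0, 2400, 0]) cube([5500, 100, 3000]);
translate([0, 100, 0]) cube([100, 2300, 3000]);
translate([5400, 100, 0]) cube([100, 2300, 3000]);
translate([3500, 100, 0]) cube([100, 500, 3000]);
translate([3500, 1600, 0]) cube([100, 800, 3000]);
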